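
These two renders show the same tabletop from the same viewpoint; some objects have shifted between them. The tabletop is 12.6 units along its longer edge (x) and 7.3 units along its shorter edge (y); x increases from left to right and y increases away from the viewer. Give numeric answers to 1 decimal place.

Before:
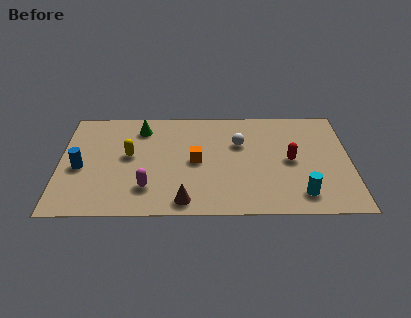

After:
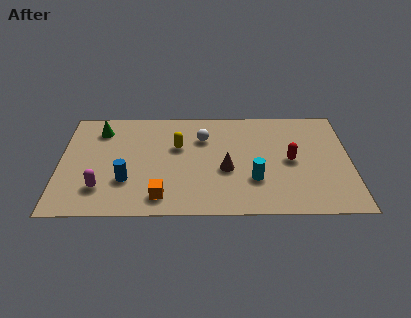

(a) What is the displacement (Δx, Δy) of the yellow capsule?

(2.1, 0.6)

From the two frames, the yellow capsule sits at roughly (3.0, 4.0) before and (5.1, 4.6) after.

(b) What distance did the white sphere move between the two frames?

1.6

From (7.8, 4.8) to (6.2, 5.2), the white sphere covered √(1.6² + 0.4²) ≈ 1.6 units.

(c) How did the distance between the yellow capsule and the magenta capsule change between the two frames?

+2.0

The distance was about 2.3 in the first image and 4.3 in the second, so they moved 2.0 units further apart.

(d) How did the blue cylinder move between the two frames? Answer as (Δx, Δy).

(2.0, -0.9)

The blue cylinder was at about (0.9, 3.2) and moved to about (2.9, 2.3).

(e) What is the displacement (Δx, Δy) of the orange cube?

(-1.5, -2.4)

The orange cube was at about (5.9, 3.6) and moved to about (4.4, 1.2).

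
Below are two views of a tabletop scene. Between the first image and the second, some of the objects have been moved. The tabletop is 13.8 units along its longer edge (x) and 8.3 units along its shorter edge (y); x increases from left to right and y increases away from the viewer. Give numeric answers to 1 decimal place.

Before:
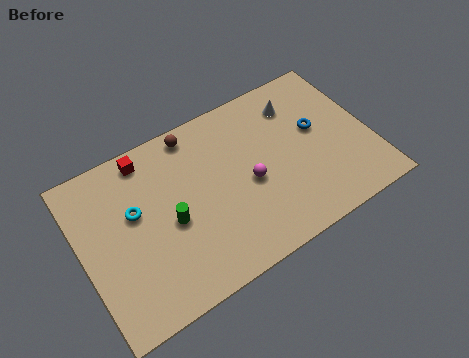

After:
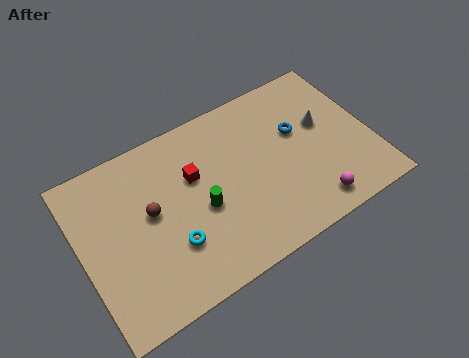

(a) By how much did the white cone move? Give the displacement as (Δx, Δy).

(1.0, -1.6)

From the two frames, the white cone sits at roughly (10.7, 6.5) before and (11.7, 4.9) after.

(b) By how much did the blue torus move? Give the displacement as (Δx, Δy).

(-0.9, 0.3)

From the two frames, the blue torus sits at roughly (11.4, 4.8) before and (10.5, 5.1) after.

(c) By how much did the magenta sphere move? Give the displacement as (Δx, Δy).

(2.6, -2.5)

The magenta sphere was at about (7.9, 3.7) and moved to about (10.5, 1.2).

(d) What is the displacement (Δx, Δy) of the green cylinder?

(1.5, -0.1)

The green cylinder was at about (4.1, 3.7) and moved to about (5.6, 3.6).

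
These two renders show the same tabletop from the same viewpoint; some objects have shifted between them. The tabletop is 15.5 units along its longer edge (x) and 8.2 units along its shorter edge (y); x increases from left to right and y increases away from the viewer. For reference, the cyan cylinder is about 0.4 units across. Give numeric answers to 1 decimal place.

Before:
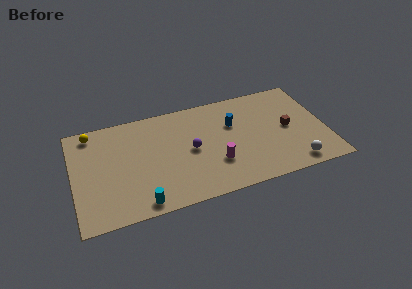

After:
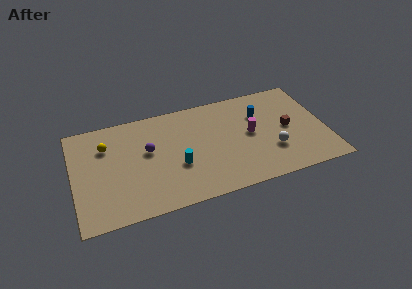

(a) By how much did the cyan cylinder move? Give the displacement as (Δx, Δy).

(2.4, 2.2)

From the two frames, the cyan cylinder sits at roughly (3.9, 0.9) before and (6.3, 3.1) after.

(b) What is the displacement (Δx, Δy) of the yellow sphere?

(0.8, -1.3)

The yellow sphere was at about (1.3, 7.2) and moved to about (2.1, 5.9).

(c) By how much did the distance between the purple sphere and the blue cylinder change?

+4.1

The distance was about 3.0 in the first image and 7.1 in the second, so they moved 4.1 units further apart.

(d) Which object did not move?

the brown cube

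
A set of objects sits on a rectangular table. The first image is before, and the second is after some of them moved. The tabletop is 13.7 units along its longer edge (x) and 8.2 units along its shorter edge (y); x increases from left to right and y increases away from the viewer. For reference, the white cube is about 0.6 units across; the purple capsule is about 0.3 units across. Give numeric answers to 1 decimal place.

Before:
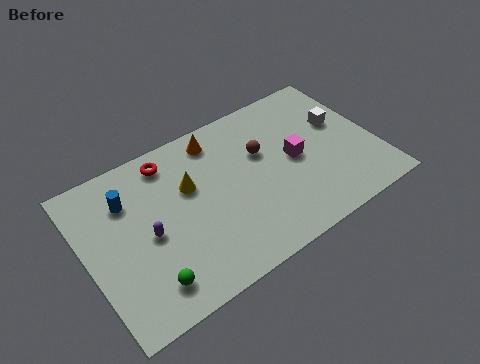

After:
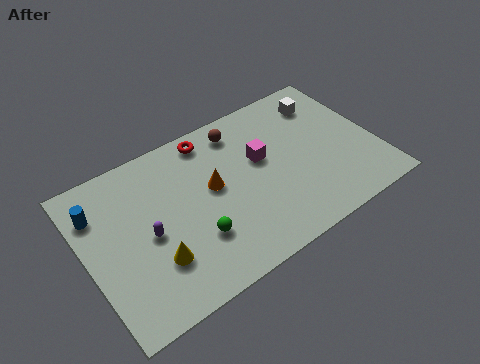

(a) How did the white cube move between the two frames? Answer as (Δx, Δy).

(-0.5, 1.5)

From the two frames, the white cube sits at roughly (12.3, 5.0) before and (11.8, 6.5) after.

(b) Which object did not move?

the purple capsule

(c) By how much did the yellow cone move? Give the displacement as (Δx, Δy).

(-2.1, -2.8)

The yellow cone was at about (5.0, 5.2) and moved to about (2.9, 2.4).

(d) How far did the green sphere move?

2.6

The green sphere was near (2.4, 1.5) before and (4.8, 2.5) after, so it travelled √(2.4² + 1.0²) ≈ 2.6 units.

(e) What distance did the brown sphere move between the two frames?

1.9

The brown sphere moved from about (8.5, 5.2) to (7.7, 6.9), a distance of √(0.8² + 1.7²) ≈ 1.9.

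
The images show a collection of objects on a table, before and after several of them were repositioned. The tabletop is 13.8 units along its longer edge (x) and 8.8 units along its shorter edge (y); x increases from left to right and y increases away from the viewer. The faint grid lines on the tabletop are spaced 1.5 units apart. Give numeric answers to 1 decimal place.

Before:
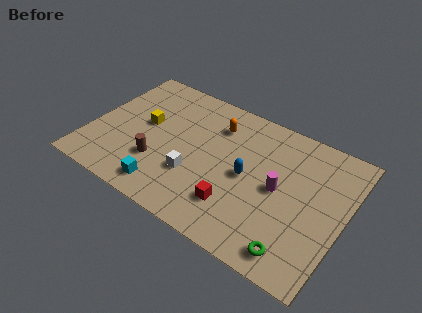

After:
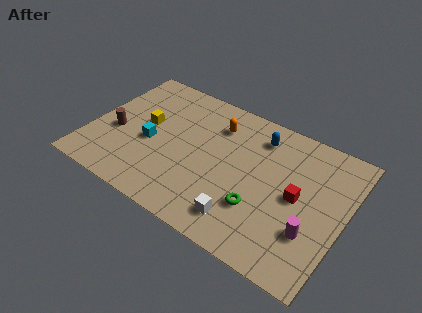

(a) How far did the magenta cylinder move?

2.6

The magenta cylinder moved from about (10.3, 4.4) to (12.3, 2.7), a distance of √(2.0² + 1.7²) ≈ 2.6.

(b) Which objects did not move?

the orange capsule and the yellow cube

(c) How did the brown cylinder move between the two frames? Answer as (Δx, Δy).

(-2.5, 0.9)

From the two frames, the brown cylinder sits at roughly (3.9, 2.7) before and (1.4, 3.6) after.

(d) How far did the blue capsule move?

2.8

The blue capsule moved from about (8.6, 4.3) to (8.8, 7.1), a distance of √(0.2² + 2.8²) ≈ 2.8.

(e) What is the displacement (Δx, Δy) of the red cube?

(3.0, 2.2)

From the two frames, the red cube sits at roughly (8.3, 2.2) before and (11.3, 4.4) after.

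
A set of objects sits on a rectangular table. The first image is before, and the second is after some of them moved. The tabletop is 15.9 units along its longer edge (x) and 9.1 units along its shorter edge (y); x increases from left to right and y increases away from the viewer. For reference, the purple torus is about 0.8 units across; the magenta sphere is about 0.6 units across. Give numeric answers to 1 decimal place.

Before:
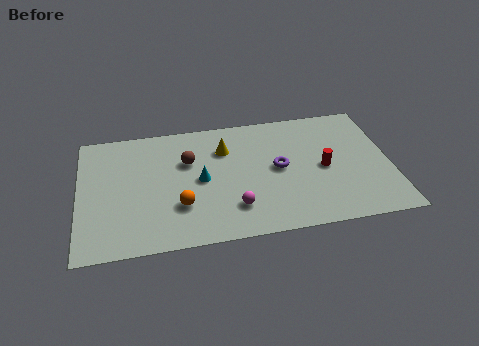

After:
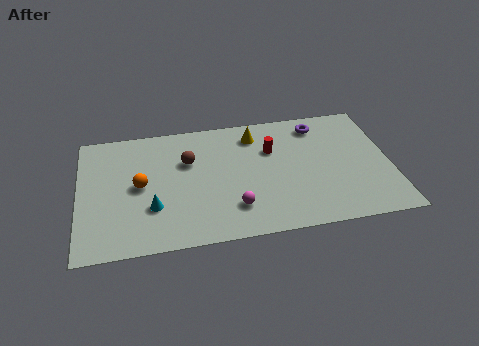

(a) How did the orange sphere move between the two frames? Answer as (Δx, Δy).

(-2.0, 1.8)

From the two frames, the orange sphere sits at roughly (5.1, 2.8) before and (3.1, 4.6) after.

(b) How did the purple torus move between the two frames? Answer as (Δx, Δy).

(2.2, 2.9)

The purple torus started near (10.2, 4.7) and ended near (12.4, 7.6).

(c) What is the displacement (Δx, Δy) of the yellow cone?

(1.6, 0.8)

The yellow cone started near (7.5, 6.6) and ended near (9.1, 7.4).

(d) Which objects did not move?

the brown sphere and the magenta sphere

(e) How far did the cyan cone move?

3.0

The cyan cone was near (6.2, 4.5) before and (3.7, 2.9) after, so it travelled √(2.5² + 1.6²) ≈ 3.0 units.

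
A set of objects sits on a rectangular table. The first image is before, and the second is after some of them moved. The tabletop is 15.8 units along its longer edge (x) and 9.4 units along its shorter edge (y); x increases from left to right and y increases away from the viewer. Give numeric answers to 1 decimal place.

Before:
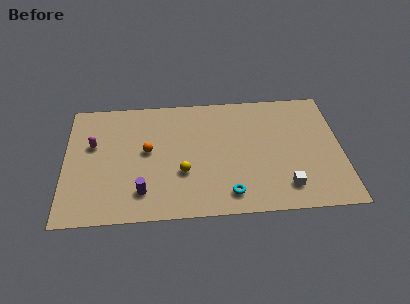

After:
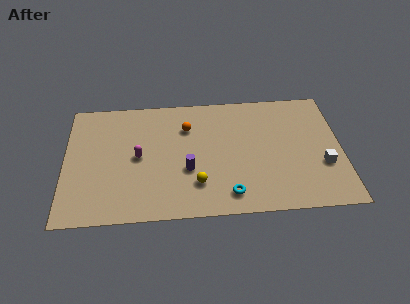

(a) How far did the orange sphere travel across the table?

2.9

The orange sphere was near (4.7, 5.1) before and (7.0, 6.8) after, so it travelled √(2.3² + 1.7²) ≈ 2.9 units.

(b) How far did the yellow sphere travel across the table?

1.2

The yellow sphere was near (6.7, 3.3) before and (7.5, 2.4) after, so it travelled √(0.8² + 0.9²) ≈ 1.2 units.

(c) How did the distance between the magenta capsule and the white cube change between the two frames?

-1.0

The distance was about 11.6 in the first image and 10.6 in the second, so they moved 1.0 units closer together.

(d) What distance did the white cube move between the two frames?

2.7

From (12.5, 1.8) to (14.7, 3.3), the white cube covered √(2.2² + 1.5²) ≈ 2.7 units.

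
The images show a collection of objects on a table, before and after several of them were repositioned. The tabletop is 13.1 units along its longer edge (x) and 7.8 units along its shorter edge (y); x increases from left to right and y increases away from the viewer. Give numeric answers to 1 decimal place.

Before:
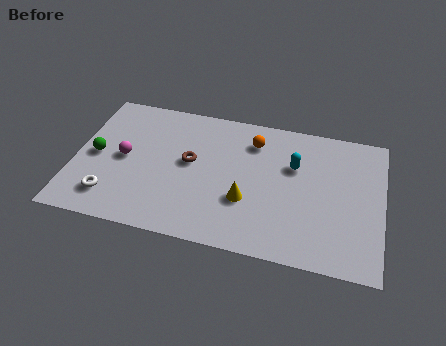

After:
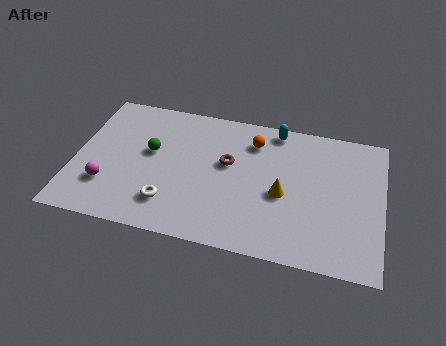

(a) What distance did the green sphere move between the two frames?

2.4

From (0.9, 3.8) to (3.2, 4.5), the green sphere covered √(2.3² + 0.7²) ≈ 2.4 units.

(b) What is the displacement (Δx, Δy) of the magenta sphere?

(-0.6, -1.7)

From the two frames, the magenta sphere sits at roughly (2.1, 3.9) before and (1.5, 2.2) after.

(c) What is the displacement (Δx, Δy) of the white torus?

(2.5, 0.2)

The white torus was at about (1.7, 1.6) and moved to about (4.2, 1.8).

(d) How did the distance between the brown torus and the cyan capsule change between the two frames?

-1.4

The distance was about 4.5 in the first image and 3.1 in the second, so they moved 1.4 units closer together.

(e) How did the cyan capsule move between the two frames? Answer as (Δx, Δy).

(-0.9, 1.9)

The cyan capsule started near (9.3, 5.1) and ended near (8.4, 7.0).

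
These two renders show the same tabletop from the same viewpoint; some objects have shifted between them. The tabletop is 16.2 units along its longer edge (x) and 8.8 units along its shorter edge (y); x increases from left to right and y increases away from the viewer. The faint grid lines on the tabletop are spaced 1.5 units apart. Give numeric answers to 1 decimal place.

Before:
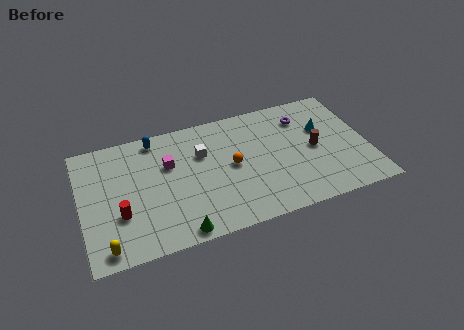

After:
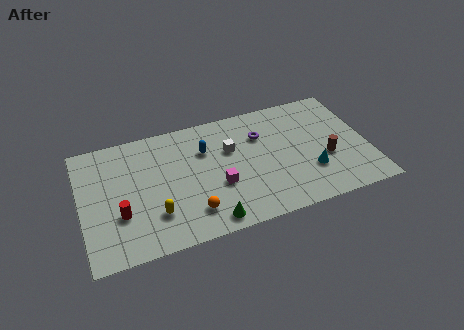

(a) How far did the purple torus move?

2.6

The purple torus moved from about (12.8, 6.8) to (10.3, 6.2), a distance of √(2.5² + 0.6²) ≈ 2.6.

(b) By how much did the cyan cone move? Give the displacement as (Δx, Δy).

(-1.0, -2.9)

The cyan cone was at about (13.8, 5.6) and moved to about (12.8, 2.7).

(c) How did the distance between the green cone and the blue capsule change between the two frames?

-1.9

Before: roughly 7.0 units apart; after: 5.1. That's 1.9 units closer together.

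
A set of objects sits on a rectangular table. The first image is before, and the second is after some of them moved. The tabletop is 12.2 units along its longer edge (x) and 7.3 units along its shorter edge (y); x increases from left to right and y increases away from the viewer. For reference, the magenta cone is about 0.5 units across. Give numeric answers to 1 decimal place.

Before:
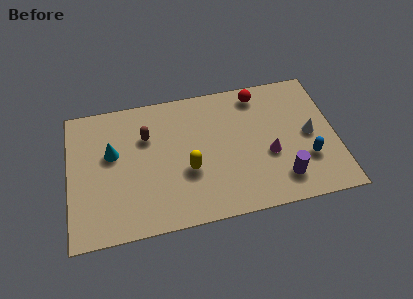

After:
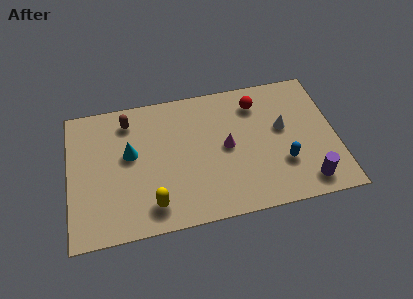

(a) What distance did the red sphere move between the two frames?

0.5

From (8.8, 6.3) to (8.7, 5.8), the red sphere covered √(0.1² + 0.5²) ≈ 0.5 units.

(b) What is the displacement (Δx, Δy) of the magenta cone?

(-1.9, 0.8)

The magenta cone started near (9.1, 2.9) and ended near (7.2, 3.7).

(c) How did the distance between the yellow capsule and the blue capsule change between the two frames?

+0.7

They were about 5.4 units apart before and 6.1 after — 0.7 units further apart.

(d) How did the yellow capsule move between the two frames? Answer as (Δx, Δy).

(-1.7, -1.5)

The yellow capsule started near (5.4, 2.8) and ended near (3.7, 1.3).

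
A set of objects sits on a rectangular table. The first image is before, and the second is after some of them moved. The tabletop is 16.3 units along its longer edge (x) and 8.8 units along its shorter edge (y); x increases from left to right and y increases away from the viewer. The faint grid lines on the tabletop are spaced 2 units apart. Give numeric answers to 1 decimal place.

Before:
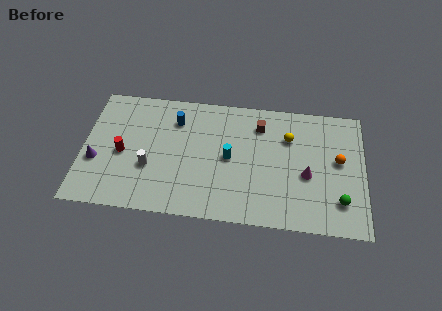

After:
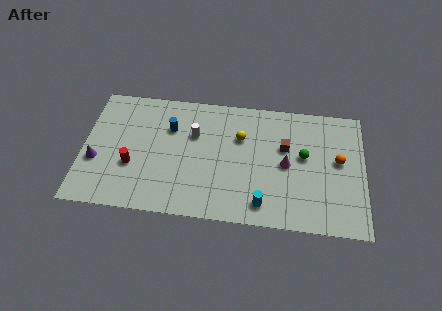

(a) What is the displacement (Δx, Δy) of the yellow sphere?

(-2.8, -0.3)

From the two frames, the yellow sphere sits at roughly (11.9, 6.2) before and (9.1, 5.9) after.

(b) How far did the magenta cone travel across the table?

1.3

The magenta cone was near (13.0, 3.7) before and (11.8, 4.3) after, so it travelled √(1.2² + 0.6²) ≈ 1.3 units.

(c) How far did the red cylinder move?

1.0

The red cylinder was near (2.3, 4.0) before and (2.9, 3.2) after, so it travelled √(0.6² + 0.8²) ≈ 1.0 units.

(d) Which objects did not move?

the orange sphere and the purple cone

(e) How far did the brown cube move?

2.1

The brown cube moved from about (10.2, 6.9) to (11.7, 5.5), a distance of √(1.5² + 1.4²) ≈ 2.1.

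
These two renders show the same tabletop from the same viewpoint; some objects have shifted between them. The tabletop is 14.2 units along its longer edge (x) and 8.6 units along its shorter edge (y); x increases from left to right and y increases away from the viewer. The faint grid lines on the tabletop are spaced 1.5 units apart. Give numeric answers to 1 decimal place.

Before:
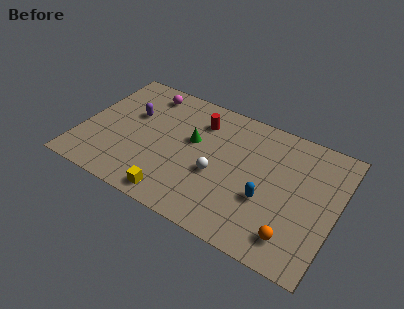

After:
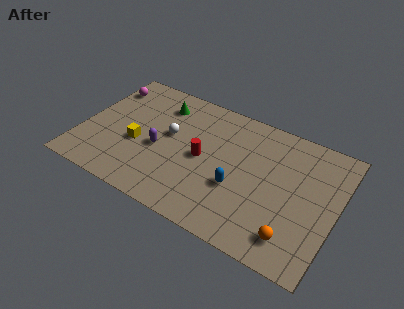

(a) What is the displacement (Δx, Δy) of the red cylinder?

(0.5, -2.4)

From the two frames, the red cylinder sits at roughly (6.3, 6.6) before and (6.8, 4.2) after.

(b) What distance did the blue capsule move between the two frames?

1.6

From (10.5, 3.2) to (8.9, 3.2), the blue capsule covered √(1.6² + 0.0²) ≈ 1.6 units.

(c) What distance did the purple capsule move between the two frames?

2.5

The purple capsule was near (2.6, 5.4) before and (4.4, 3.7) after, so it travelled √(1.8² + 1.7²) ≈ 2.5 units.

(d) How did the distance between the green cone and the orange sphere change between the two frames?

+2.7

They were about 7.0 units apart before and 9.7 after — 2.7 units further apart.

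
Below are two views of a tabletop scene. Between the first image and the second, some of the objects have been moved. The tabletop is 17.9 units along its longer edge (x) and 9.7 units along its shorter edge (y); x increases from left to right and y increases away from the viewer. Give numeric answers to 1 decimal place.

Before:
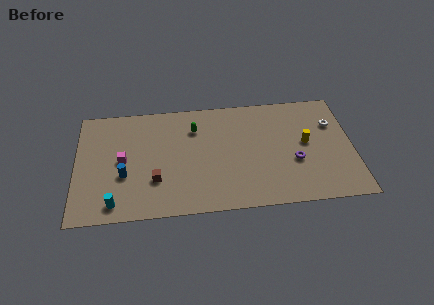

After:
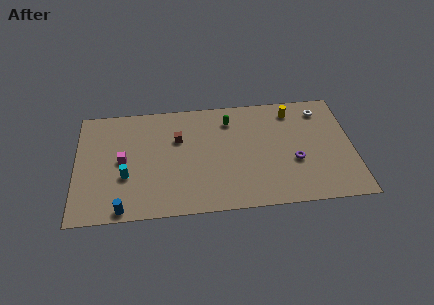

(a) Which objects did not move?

the purple torus and the magenta cube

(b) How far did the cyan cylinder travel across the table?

2.3

The cyan cylinder moved from about (2.5, 1.3) to (3.2, 3.5), a distance of √(0.7² + 2.2²) ≈ 2.3.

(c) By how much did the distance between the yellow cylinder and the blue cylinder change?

+1.4

Before: roughly 11.9 units apart; after: 13.3. That's 1.4 units further apart.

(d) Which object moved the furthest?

the brown cube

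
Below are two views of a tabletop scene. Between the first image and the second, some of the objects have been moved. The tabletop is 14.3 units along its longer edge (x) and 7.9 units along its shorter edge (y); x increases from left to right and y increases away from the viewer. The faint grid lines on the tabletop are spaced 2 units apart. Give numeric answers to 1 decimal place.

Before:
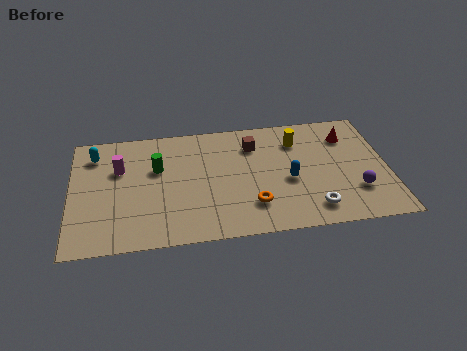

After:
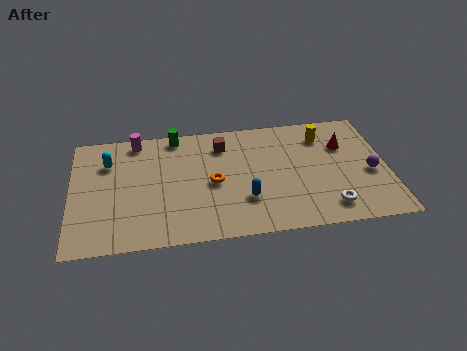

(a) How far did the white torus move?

0.7

The white torus moved from about (10.8, 1.4) to (11.5, 1.4), a distance of √(0.7² + 0.0²) ≈ 0.7.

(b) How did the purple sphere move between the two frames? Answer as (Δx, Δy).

(0.7, 1.1)

The purple sphere started near (12.8, 2.3) and ended near (13.5, 3.4).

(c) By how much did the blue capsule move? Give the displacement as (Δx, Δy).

(-2.0, -1.0)

From the two frames, the blue capsule sits at roughly (9.8, 3.4) before and (7.8, 2.4) after.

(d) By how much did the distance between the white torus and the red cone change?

-0.8

The distance was about 4.9 in the first image and 4.1 in the second, so they moved 0.8 units closer together.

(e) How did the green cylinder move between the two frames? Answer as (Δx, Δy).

(0.9, 2.1)

The green cylinder started near (3.9, 5.0) and ended near (4.8, 7.1).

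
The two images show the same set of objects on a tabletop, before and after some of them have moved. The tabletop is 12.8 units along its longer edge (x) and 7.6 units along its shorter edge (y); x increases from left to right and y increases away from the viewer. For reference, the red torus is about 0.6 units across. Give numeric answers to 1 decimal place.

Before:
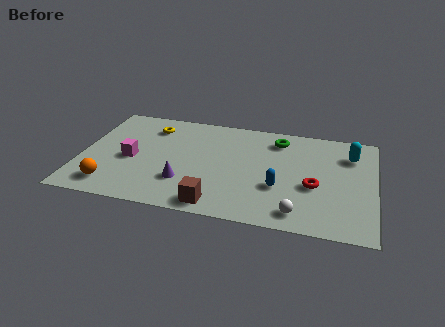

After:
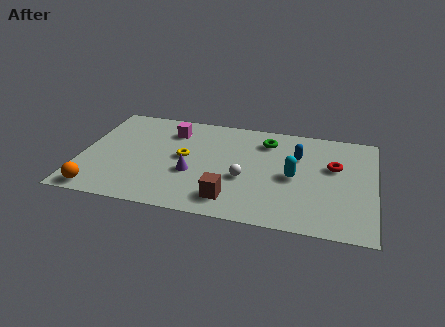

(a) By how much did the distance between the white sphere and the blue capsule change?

+1.3

They were about 1.8 units apart before and 3.1 after — 1.3 units further apart.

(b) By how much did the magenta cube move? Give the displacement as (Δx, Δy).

(1.6, 2.5)

The magenta cube started near (2.2, 3.4) and ended near (3.8, 5.9).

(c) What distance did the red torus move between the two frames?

1.8

The red torus moved from about (10.2, 3.1) to (11.0, 4.7), a distance of √(0.8² + 1.6²) ≈ 1.8.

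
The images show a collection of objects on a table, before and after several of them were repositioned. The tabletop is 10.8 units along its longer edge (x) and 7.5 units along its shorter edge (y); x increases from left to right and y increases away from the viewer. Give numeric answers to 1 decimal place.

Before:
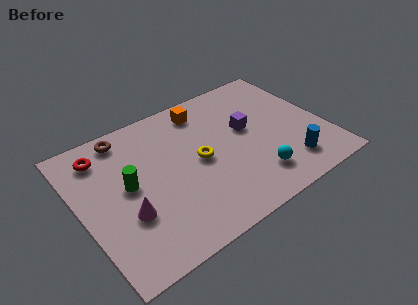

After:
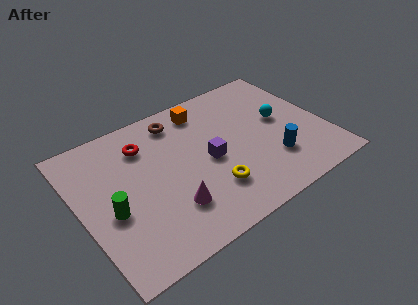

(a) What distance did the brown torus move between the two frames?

2.3

The brown torus was near (2.4, 6.6) before and (4.7, 6.3) after, so it travelled √(2.3² + 0.3²) ≈ 2.3 units.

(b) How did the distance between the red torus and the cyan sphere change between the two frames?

-1.4

The distance was about 7.5 in the first image and 6.1 in the second, so they moved 1.4 units closer together.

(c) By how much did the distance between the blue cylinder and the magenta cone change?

-2.5

They were about 7.1 units apart before and 4.6 after — 2.5 units closer together.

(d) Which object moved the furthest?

the cyan sphere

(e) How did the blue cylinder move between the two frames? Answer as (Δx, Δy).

(-0.6, 0.6)

The blue cylinder was at about (8.8, 1.5) and moved to about (8.2, 2.1).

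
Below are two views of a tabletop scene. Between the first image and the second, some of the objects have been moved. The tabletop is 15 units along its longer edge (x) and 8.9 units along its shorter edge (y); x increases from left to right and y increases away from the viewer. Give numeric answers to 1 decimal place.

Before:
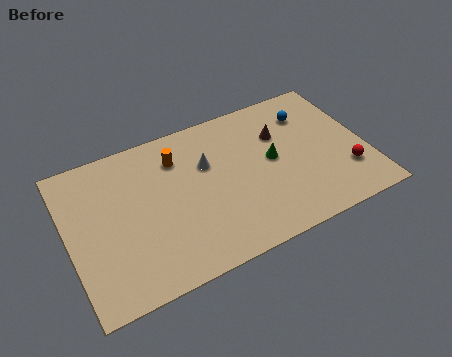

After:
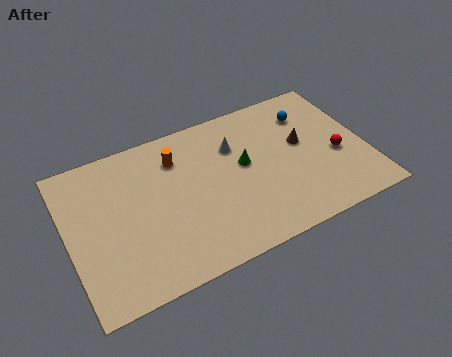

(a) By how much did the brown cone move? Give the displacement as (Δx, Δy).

(1.0, -1.0)

From the two frames, the brown cone sits at roughly (10.9, 6.1) before and (11.9, 5.1) after.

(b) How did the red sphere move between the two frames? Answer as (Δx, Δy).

(-0.3, 1.2)

The red sphere was at about (13.8, 2.5) and moved to about (13.5, 3.7).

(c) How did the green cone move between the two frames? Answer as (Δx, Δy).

(-1.4, 0.3)

The green cone started near (10.3, 4.7) and ended near (8.9, 5.0).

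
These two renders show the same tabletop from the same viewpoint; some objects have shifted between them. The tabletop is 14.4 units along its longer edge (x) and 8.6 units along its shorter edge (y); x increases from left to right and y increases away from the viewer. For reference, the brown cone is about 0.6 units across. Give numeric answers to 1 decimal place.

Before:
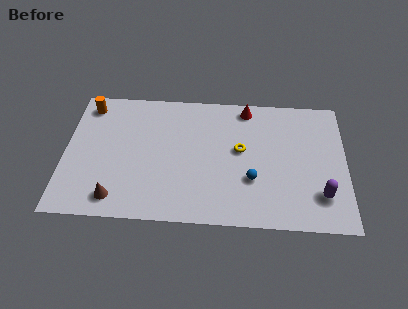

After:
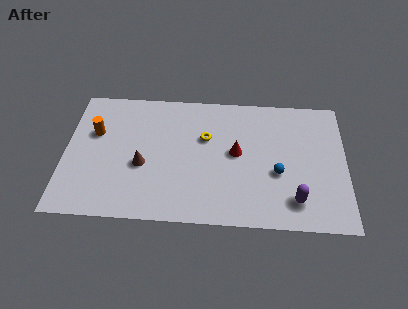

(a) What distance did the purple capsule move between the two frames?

1.4

The purple capsule moved from about (13.1, 2.1) to (11.8, 1.7), a distance of √(1.3² + 0.4²) ≈ 1.4.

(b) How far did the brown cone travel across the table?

2.6

The brown cone moved from about (2.7, 1.3) to (4.0, 3.5), a distance of √(1.3² + 2.2²) ≈ 2.6.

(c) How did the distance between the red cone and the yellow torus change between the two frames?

-1.0

The distance was about 2.8 in the first image and 1.8 in the second, so they moved 1.0 units closer together.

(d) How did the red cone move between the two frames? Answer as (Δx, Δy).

(-0.5, -3.0)

From the two frames, the red cone sits at roughly (9.3, 7.6) before and (8.8, 4.6) after.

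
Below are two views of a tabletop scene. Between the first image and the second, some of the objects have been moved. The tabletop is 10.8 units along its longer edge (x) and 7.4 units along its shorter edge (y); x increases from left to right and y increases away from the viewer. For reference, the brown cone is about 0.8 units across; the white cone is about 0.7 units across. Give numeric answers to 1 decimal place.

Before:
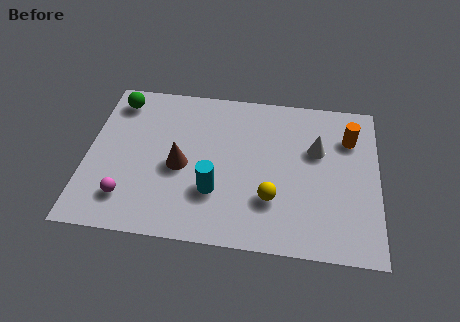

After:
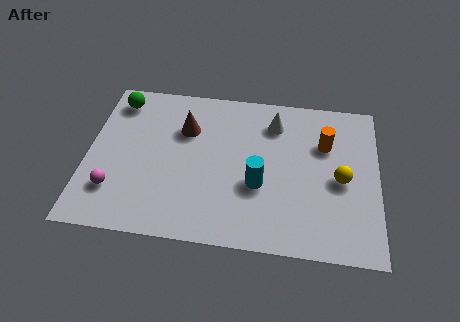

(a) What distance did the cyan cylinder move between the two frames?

1.7

The cyan cylinder was near (4.8, 2.3) before and (6.4, 2.8) after, so it travelled √(1.6² + 0.5²) ≈ 1.7 units.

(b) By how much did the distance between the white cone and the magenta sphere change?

-0.6

They were about 7.6 units apart before and 7.0 after — 0.6 units closer together.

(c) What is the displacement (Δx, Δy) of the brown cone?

(0.1, 1.8)

The brown cone started near (3.5, 3.3) and ended near (3.6, 5.1).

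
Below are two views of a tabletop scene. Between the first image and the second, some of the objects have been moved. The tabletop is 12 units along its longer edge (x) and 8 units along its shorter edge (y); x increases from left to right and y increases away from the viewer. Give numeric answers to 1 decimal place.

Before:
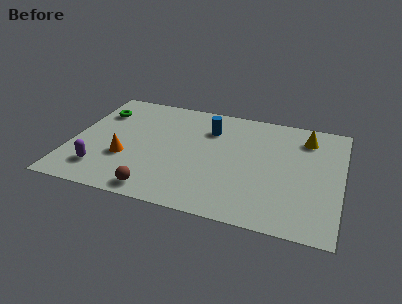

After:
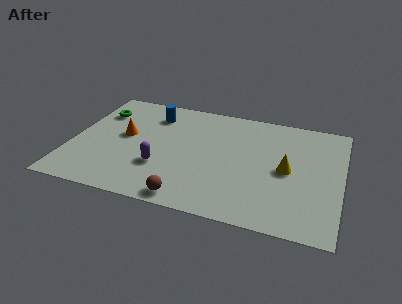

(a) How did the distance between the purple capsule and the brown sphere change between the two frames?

-0.4

The distance was about 2.7 in the first image and 2.3 in the second, so they moved 0.4 units closer together.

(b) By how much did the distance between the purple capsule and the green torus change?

+0.3

They were about 4.2 units apart before and 4.5 after — 0.3 units further apart.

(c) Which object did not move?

the green torus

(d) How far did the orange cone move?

1.6

The orange cone was near (2.5, 2.8) before and (2.3, 4.4) after, so it travelled √(0.2² + 1.6²) ≈ 1.6 units.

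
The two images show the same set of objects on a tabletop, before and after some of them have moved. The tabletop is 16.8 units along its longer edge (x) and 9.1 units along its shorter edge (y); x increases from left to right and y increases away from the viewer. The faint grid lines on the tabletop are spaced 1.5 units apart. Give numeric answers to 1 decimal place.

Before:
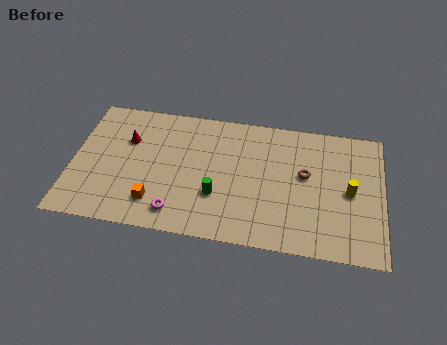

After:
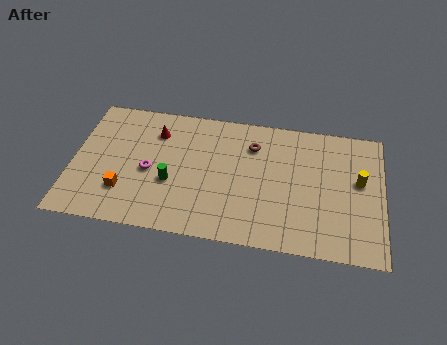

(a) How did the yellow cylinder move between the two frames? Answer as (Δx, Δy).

(0.5, 0.8)

The yellow cylinder was at about (15.0, 4.4) and moved to about (15.5, 5.2).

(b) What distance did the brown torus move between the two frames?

3.3

From (12.6, 5.2) to (9.7, 6.8), the brown torus covered √(2.9² + 1.6²) ≈ 3.3 units.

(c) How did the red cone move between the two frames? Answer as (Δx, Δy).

(1.5, 0.8)

From the two frames, the red cone sits at roughly (2.9, 6.1) before and (4.4, 6.9) after.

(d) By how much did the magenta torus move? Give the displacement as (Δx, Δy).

(-1.6, 2.6)

The magenta torus was at about (5.8, 1.5) and moved to about (4.2, 4.1).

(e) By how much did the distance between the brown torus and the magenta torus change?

-1.6

The distance was about 7.7 in the first image and 6.1 in the second, so they moved 1.6 units closer together.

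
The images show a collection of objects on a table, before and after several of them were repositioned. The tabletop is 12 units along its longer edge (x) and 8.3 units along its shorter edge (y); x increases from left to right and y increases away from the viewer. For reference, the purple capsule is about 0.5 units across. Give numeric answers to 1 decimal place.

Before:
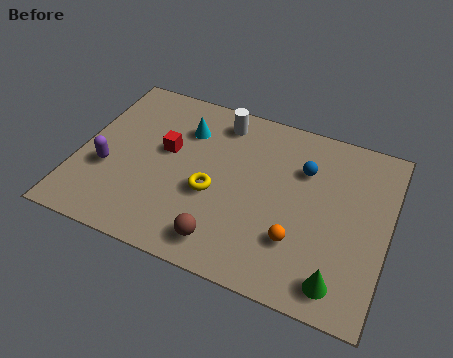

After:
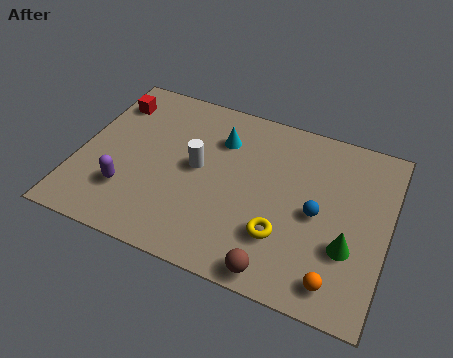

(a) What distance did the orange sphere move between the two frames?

2.0

From (8.7, 2.4) to (10.3, 1.2), the orange sphere covered √(1.6² + 1.2²) ≈ 2.0 units.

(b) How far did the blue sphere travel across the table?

2.0

From (8.6, 5.8) to (9.3, 3.9), the blue sphere covered √(0.7² + 1.9²) ≈ 2.0 units.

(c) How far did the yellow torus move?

3.0

From (5.3, 3.4) to (8.1, 2.4), the yellow torus covered √(2.8² + 1.0²) ≈ 3.0 units.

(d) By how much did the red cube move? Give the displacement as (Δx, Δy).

(-2.4, 1.7)

The red cube started near (3.3, 4.8) and ended near (0.9, 6.5).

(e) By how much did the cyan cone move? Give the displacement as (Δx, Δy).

(1.4, 0.0)

The cyan cone was at about (3.9, 6.1) and moved to about (5.3, 6.1).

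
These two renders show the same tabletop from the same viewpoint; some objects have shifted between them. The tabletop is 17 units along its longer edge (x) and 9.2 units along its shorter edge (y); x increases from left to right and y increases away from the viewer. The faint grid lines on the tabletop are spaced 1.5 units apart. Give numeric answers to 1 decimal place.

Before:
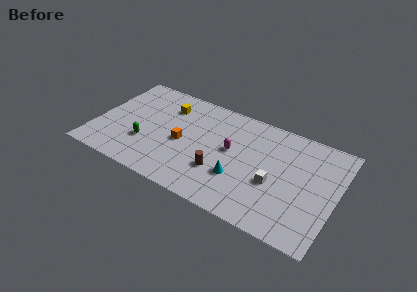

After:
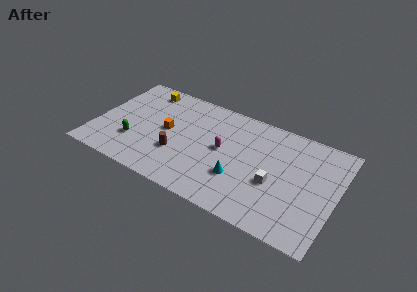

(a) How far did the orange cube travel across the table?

1.3

The orange cube moved from about (6.2, 4.2) to (5.0, 4.8), a distance of √(1.2² + 0.6²) ≈ 1.3.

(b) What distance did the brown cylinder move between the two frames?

3.1

From (9.1, 2.9) to (6.0, 3.1), the brown cylinder covered √(3.1² + 0.2²) ≈ 3.1 units.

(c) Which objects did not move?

the cyan cone and the white cube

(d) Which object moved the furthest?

the brown cylinder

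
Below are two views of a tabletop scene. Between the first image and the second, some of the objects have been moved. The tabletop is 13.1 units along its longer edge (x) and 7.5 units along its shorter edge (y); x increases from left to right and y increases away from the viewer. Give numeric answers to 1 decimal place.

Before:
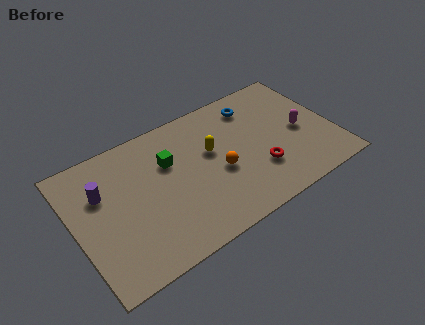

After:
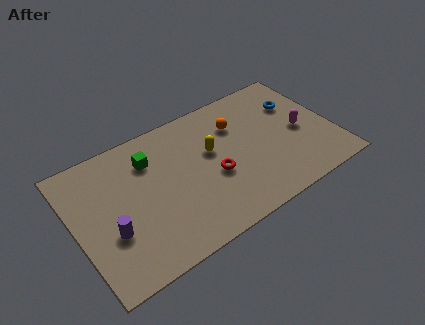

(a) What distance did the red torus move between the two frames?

2.3

From (9.1, 2.3) to (6.9, 3.1), the red torus covered √(2.2² + 0.8²) ≈ 2.3 units.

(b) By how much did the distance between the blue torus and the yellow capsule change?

+1.7

The distance was about 3.0 in the first image and 4.7 in the second, so they moved 1.7 units further apart.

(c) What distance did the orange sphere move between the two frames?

2.6

The orange sphere was near (7.2, 3.2) before and (8.5, 5.4) after, so it travelled √(1.3² + 2.2²) ≈ 2.6 units.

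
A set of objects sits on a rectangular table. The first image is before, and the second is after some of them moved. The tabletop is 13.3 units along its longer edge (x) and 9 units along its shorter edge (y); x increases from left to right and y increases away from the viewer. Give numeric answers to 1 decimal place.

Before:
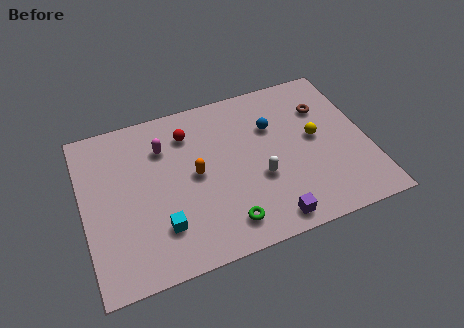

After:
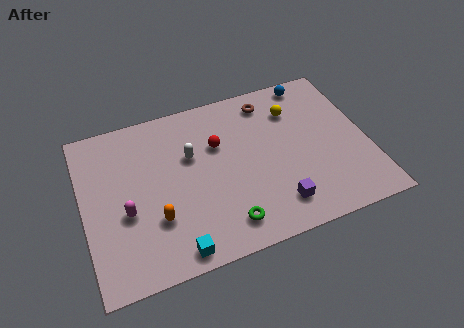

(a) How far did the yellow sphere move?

2.1

The yellow sphere was near (10.9, 4.8) before and (10.1, 6.7) after, so it travelled √(0.8² + 1.9²) ≈ 2.1 units.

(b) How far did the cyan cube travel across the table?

1.5

The cyan cube was near (3.4, 2.3) before and (3.9, 0.9) after, so it travelled √(0.5² + 1.4²) ≈ 1.5 units.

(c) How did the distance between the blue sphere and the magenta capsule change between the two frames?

+5.1

They were about 5.1 units apart before and 10.2 after — 5.1 units further apart.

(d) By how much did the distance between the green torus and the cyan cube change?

-0.5

The distance was about 3.0 in the first image and 2.5 in the second, so they moved 0.5 units closer together.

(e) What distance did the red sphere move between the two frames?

1.7

The red sphere moved from about (5.1, 7.0) to (6.4, 5.9), a distance of √(1.3² + 1.1²) ≈ 1.7.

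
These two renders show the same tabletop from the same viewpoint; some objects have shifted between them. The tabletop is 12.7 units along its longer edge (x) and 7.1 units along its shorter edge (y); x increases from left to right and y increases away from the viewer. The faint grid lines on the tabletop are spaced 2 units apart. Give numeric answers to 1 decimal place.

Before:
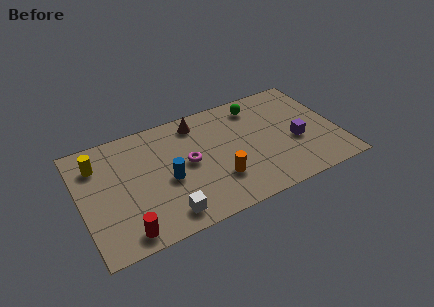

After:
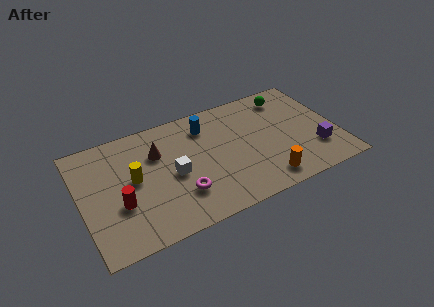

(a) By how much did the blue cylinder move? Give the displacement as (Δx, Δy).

(2.2, 2.5)

The blue cylinder started near (4.2, 3.1) and ended near (6.4, 5.6).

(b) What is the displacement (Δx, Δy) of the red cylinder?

(-0.1, 1.7)

The red cylinder was at about (1.9, 0.9) and moved to about (1.8, 2.6).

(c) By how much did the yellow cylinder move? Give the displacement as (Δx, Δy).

(1.6, -1.6)

The yellow cylinder started near (1.0, 5.4) and ended near (2.6, 3.8).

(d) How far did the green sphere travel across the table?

1.6

From (9.0, 5.9) to (10.6, 5.9), the green sphere covered √(1.6² + 0.0²) ≈ 1.6 units.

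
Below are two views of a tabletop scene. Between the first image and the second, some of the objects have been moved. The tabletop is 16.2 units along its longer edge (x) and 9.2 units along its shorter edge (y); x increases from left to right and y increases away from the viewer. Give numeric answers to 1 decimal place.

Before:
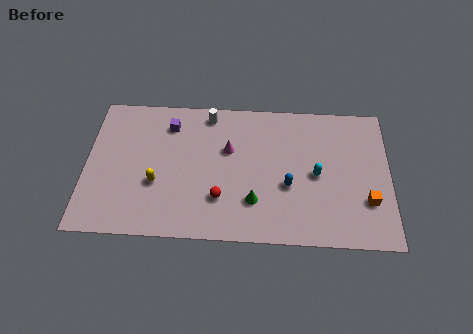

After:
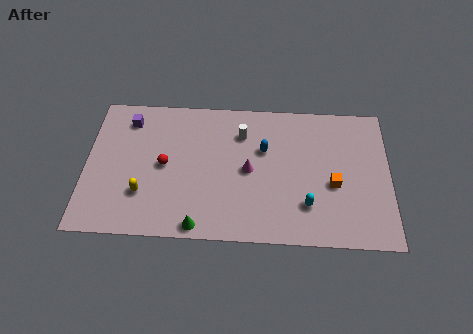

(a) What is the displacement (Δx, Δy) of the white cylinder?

(1.8, -1.2)

From the two frames, the white cylinder sits at roughly (6.5, 8.1) before and (8.3, 6.9) after.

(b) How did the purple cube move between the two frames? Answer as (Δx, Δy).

(-2.2, 0.2)

From the two frames, the purple cube sits at roughly (4.4, 7.3) before and (2.2, 7.5) after.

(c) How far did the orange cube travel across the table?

2.1

The orange cube moved from about (15.0, 2.8) to (13.2, 3.8), a distance of √(1.8² + 1.0²) ≈ 2.1.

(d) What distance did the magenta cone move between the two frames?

1.7

The magenta cone moved from about (7.6, 5.8) to (8.7, 4.5), a distance of √(1.1² + 1.3²) ≈ 1.7.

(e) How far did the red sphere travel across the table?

3.6

From (7.2, 2.6) to (4.2, 4.6), the red sphere covered √(3.0² + 2.0²) ≈ 3.6 units.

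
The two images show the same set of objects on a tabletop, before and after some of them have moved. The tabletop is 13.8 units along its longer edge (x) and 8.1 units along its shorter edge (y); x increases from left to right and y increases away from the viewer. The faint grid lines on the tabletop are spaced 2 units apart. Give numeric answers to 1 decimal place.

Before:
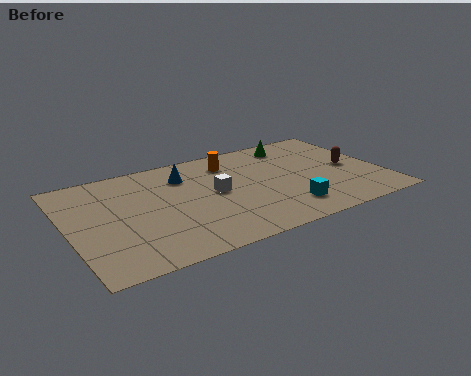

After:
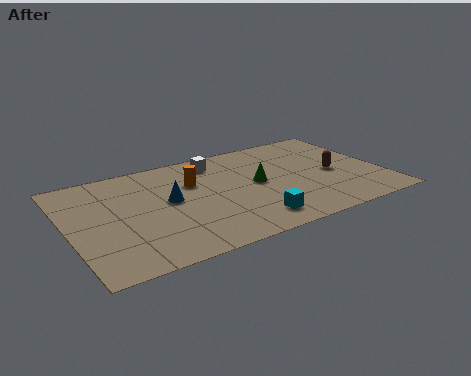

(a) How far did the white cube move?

2.5

The white cube was near (6.4, 4.2) before and (6.8, 6.7) after, so it travelled √(0.4² + 2.5²) ≈ 2.5 units.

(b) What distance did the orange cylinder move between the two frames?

2.1

The orange cylinder moved from about (7.4, 6.4) to (5.6, 5.4), a distance of √(1.8² + 1.0²) ≈ 2.1.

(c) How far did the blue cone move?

1.9

The blue cone moved from about (5.3, 6.1) to (4.4, 4.4), a distance of √(0.9² + 1.7²) ≈ 1.9.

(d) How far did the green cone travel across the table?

3.3

The green cone was near (10.4, 6.8) before and (8.3, 4.2) after, so it travelled √(2.1² + 2.6²) ≈ 3.3 units.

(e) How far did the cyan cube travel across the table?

1.6

From (9.2, 1.7) to (7.6, 1.4), the cyan cube covered √(1.6² + 0.3²) ≈ 1.6 units.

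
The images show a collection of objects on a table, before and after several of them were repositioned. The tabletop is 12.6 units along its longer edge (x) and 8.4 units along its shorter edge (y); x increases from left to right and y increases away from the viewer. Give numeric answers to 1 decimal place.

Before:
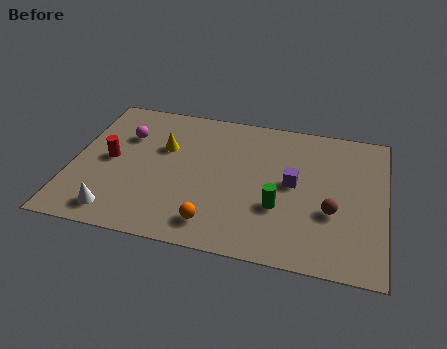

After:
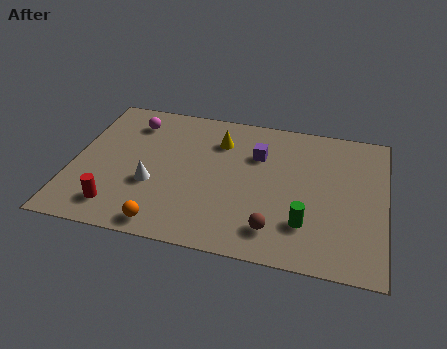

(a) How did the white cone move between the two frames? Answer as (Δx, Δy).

(1.3, 1.9)

From the two frames, the white cone sits at roughly (2.0, 1.2) before and (3.3, 3.1) after.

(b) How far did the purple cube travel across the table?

2.1

The purple cube moved from about (8.9, 4.4) to (7.4, 5.8), a distance of √(1.5² + 1.4²) ≈ 2.1.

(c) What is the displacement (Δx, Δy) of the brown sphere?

(-2.2, -1.5)

The brown sphere started near (10.5, 3.1) and ended near (8.3, 1.6).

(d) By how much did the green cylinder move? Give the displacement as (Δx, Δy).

(1.1, -0.7)

The green cylinder started near (8.4, 2.9) and ended near (9.5, 2.2).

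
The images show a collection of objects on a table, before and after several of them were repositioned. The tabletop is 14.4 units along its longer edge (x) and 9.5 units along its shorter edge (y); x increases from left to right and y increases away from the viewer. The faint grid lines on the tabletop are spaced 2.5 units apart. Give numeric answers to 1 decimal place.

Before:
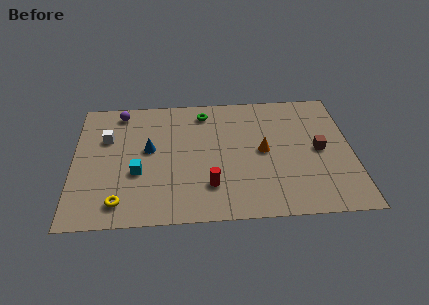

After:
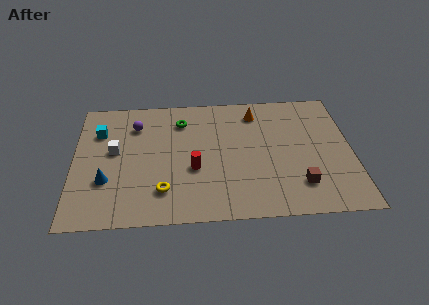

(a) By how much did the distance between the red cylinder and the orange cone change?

+1.6

They were about 3.7 units apart before and 5.3 after — 1.6 units further apart.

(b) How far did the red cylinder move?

1.5

The red cylinder moved from about (7.0, 2.4) to (6.2, 3.7), a distance of √(0.8² + 1.3²) ≈ 1.5.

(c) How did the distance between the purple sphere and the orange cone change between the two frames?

-1.9

They were about 8.2 units apart before and 6.3 after — 1.9 units closer together.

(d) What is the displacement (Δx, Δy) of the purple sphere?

(0.8, -1.1)

From the two frames, the purple sphere sits at roughly (2.4, 8.3) before and (3.2, 7.2) after.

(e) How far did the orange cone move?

3.0

The orange cone was near (9.8, 4.8) before and (9.5, 7.8) after, so it travelled √(0.3² + 3.0²) ≈ 3.0 units.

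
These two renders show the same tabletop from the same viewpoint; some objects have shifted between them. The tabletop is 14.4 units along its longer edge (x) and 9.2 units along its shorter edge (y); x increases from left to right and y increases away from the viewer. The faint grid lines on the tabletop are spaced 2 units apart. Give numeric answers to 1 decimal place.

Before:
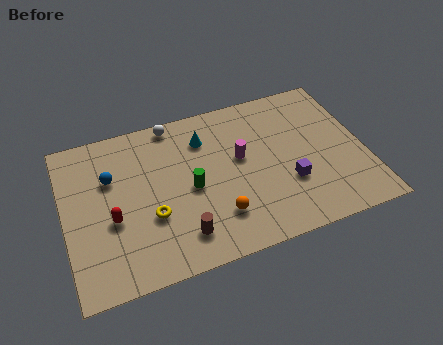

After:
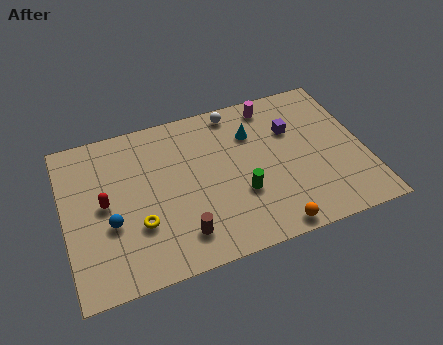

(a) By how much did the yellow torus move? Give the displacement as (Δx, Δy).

(-0.6, -0.3)

From the two frames, the yellow torus sits at roughly (4.0, 3.3) before and (3.4, 3.0) after.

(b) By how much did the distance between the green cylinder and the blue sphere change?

+2.1

The distance was about 4.1 in the first image and 6.2 in the second, so they moved 2.1 units further apart.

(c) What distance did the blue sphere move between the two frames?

2.6

The blue sphere was near (2.3, 6.1) before and (2.1, 3.5) after, so it travelled √(0.2² + 2.6²) ≈ 2.6 units.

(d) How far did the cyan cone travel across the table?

2.3

The cyan cone was near (6.9, 7.0) before and (9.2, 6.6) after, so it travelled √(2.3² + 0.4²) ≈ 2.3 units.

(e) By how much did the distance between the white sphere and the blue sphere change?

+4.0

The distance was about 3.9 in the first image and 7.9 in the second, so they moved 4.0 units further apart.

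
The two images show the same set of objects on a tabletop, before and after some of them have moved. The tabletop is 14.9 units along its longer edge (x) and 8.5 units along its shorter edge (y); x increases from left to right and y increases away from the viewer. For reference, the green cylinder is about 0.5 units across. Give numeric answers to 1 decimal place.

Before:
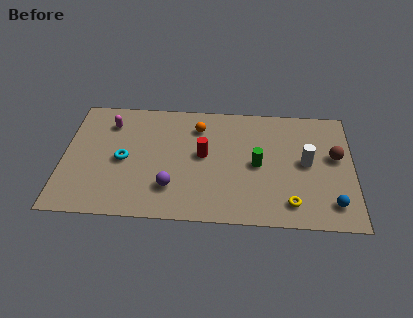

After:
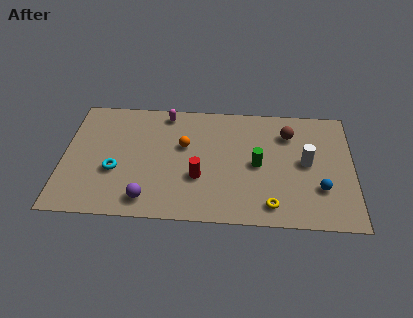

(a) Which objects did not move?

the green cylinder and the white cylinder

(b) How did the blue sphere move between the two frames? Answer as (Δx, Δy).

(-0.6, 1.0)

The blue sphere was at about (13.8, 1.6) and moved to about (13.2, 2.6).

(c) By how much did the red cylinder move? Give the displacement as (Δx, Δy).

(-0.2, -1.6)

The red cylinder was at about (7.2, 4.6) and moved to about (7.0, 3.0).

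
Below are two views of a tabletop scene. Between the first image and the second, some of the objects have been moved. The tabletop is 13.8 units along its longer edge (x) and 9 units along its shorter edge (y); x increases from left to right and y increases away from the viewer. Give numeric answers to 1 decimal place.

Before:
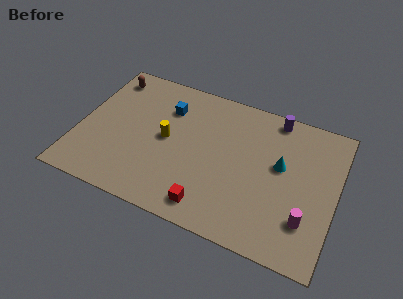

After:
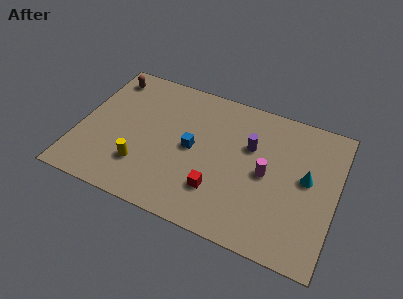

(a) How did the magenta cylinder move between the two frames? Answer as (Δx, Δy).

(-2.3, 2.0)

The magenta cylinder was at about (12.4, 2.4) and moved to about (10.1, 4.4).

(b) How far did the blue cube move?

2.6

The blue cube was near (4.5, 6.6) before and (6.1, 4.5) after, so it travelled √(1.6² + 2.1²) ≈ 2.6 units.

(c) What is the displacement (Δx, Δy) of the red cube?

(0.3, 1.1)

From the two frames, the red cube sits at roughly (7.4, 1.3) before and (7.7, 2.4) after.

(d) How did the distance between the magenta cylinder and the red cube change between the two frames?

-2.0

Before: roughly 5.1 units apart; after: 3.1. That's 2.0 units closer together.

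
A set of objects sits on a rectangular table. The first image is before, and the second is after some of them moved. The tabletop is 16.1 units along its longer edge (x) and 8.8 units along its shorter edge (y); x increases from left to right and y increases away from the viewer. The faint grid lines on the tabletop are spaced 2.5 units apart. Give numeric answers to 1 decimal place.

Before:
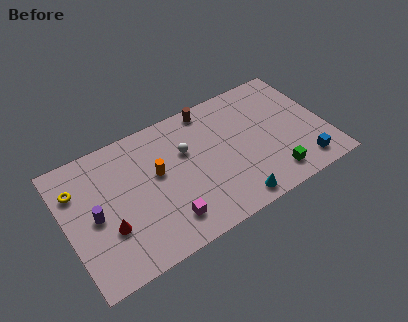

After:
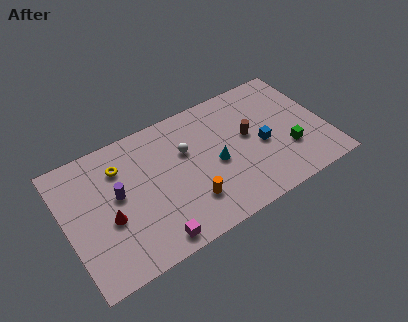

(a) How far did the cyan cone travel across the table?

3.1

The cyan cone moved from about (9.8, 1.0) to (9.2, 4.0), a distance of √(0.6² + 3.0²) ≈ 3.1.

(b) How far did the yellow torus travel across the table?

2.7

The yellow torus was near (0.9, 6.4) before and (3.6, 6.6) after, so it travelled √(2.7² + 0.2²) ≈ 2.7 units.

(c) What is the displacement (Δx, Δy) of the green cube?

(1.2, 1.3)

From the two frames, the green cube sits at roughly (12.4, 1.5) before and (13.6, 2.8) after.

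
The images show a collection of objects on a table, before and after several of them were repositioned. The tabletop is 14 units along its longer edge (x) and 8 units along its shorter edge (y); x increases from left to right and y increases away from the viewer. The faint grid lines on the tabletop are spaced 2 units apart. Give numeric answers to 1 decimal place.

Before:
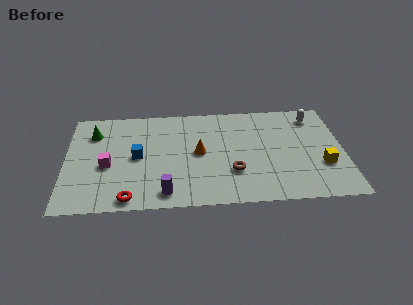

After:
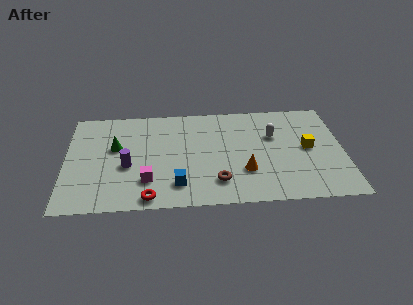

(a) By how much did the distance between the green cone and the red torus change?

-1.2

Before: roughly 5.5 units apart; after: 4.3. That's 1.2 units closer together.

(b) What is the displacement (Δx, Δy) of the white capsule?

(-2.1, -1.4)

The white capsule started near (12.6, 6.6) and ended near (10.5, 5.2).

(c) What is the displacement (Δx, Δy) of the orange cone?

(2.3, -1.6)

The orange cone was at about (6.7, 4.1) and moved to about (9.0, 2.5).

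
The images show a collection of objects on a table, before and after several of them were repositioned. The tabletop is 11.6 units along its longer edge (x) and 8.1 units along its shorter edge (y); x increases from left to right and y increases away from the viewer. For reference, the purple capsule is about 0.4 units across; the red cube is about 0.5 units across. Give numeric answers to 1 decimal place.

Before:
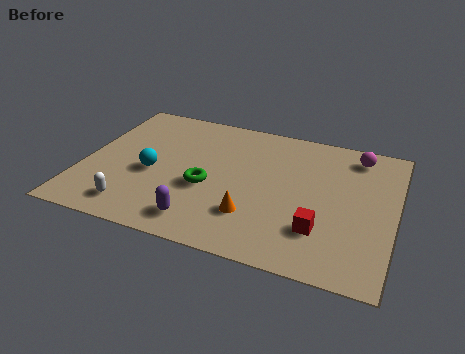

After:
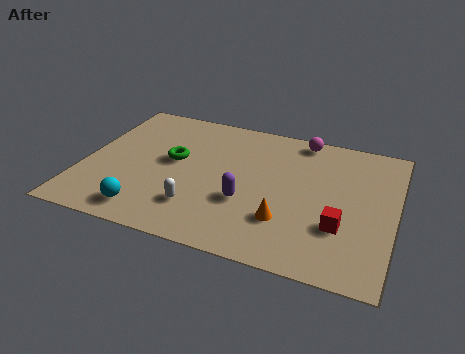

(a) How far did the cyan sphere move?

2.3

From (2.6, 3.5) to (2.7, 1.2), the cyan sphere covered √(0.1² + 2.3²) ≈ 2.3 units.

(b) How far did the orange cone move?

1.2

The orange cone moved from about (6.5, 2.2) to (7.7, 2.3), a distance of √(1.2² + 0.1²) ≈ 1.2.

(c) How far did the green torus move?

1.8

The green torus was near (4.7, 3.3) before and (3.3, 4.5) after, so it travelled √(1.4² + 1.2²) ≈ 1.8 units.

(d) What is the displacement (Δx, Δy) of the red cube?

(0.7, 0.4)

The red cube was at about (9.0, 2.2) and moved to about (9.7, 2.6).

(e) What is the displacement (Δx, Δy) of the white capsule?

(2.3, 0.7)

From the two frames, the white capsule sits at roughly (2.2, 1.3) before and (4.5, 2.0) after.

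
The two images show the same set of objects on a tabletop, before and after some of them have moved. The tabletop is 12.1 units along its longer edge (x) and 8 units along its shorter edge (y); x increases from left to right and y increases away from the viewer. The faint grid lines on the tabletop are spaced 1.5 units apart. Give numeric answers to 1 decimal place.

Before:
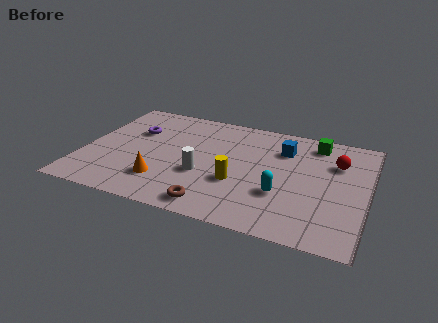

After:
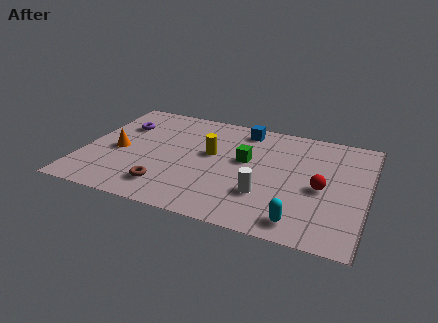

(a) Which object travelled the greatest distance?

the green cube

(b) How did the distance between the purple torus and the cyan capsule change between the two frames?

+2.2

They were about 7.1 units apart before and 9.3 after — 2.2 units further apart.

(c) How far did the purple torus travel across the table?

0.7

From (2.0, 5.3) to (1.4, 5.6), the purple torus covered √(0.6² + 0.3²) ≈ 0.7 units.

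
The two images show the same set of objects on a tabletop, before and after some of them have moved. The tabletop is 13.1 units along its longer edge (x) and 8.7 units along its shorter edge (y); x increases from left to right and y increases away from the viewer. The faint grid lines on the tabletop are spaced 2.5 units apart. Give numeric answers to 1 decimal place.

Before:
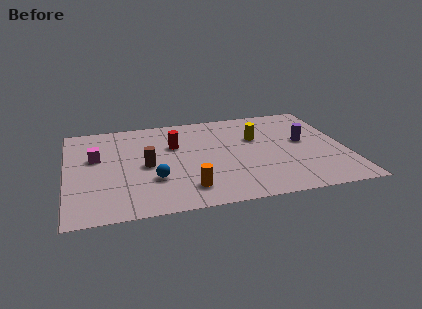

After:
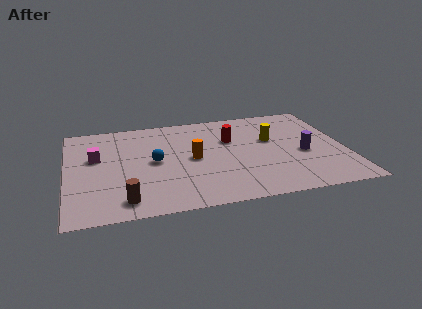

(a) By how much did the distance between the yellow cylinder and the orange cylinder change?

-1.3

They were about 5.2 units apart before and 3.9 after — 1.3 units closer together.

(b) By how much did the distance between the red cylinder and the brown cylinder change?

+4.7

Before: roughly 2.1 units apart; after: 6.8. That's 4.7 units further apart.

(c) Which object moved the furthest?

the brown cylinder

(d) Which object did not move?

the magenta cube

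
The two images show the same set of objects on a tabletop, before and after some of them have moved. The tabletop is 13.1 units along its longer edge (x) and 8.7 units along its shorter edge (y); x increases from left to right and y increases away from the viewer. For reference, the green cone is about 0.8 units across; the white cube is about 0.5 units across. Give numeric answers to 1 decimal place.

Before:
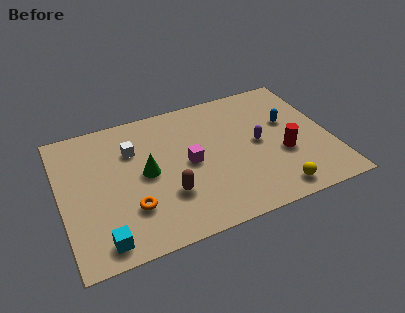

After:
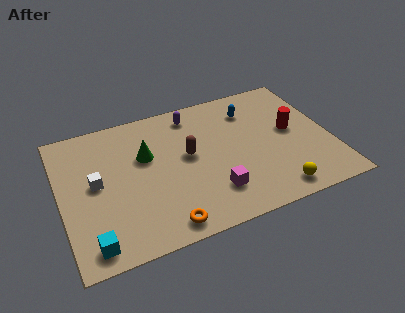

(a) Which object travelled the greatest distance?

the purple capsule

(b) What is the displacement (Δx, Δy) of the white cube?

(-1.9, -1.5)

The white cube started near (3.6, 6.1) and ended near (1.7, 4.6).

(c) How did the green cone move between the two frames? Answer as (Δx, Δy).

(0.1, 1.1)

From the two frames, the green cone sits at roughly (4.1, 4.4) before and (4.2, 5.5) after.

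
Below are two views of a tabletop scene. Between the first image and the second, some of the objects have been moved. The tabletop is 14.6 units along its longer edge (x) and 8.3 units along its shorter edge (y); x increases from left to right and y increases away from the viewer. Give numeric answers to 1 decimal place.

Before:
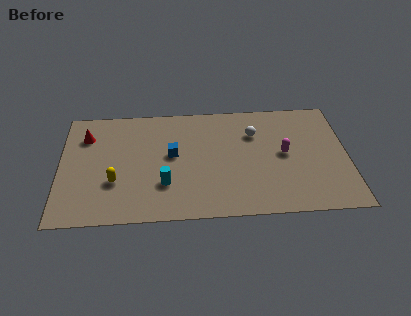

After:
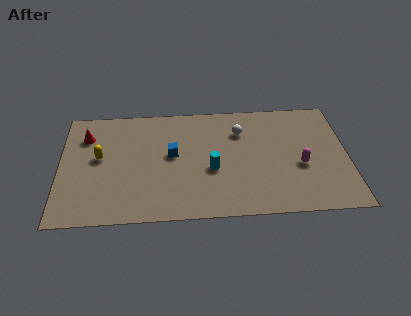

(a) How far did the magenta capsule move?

1.2

The magenta capsule was near (11.4, 4.3) before and (12.2, 3.4) after, so it travelled √(0.8² + 0.9²) ≈ 1.2 units.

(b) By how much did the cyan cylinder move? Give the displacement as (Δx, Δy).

(2.4, 0.9)

From the two frames, the cyan cylinder sits at roughly (5.3, 2.5) before and (7.7, 3.4) after.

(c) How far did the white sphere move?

0.7

The white sphere moved from about (9.9, 5.9) to (9.2, 6.1), a distance of √(0.7² + 0.2²) ≈ 0.7.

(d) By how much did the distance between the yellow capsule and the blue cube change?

+0.3

They were about 3.4 units apart before and 3.7 after — 0.3 units further apart.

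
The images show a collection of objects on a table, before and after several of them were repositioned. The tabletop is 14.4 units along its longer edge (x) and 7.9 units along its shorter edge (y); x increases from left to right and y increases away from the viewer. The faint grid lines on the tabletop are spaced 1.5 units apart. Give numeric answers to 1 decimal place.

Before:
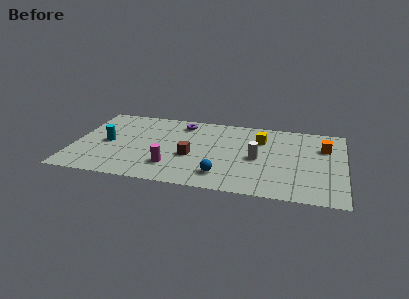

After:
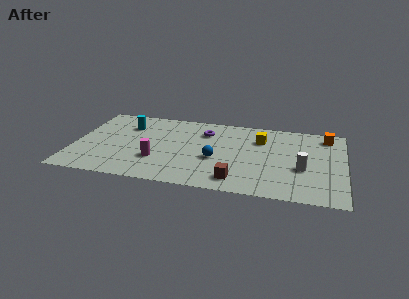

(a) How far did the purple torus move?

1.5

The purple torus was near (5.6, 6.6) before and (6.9, 5.9) after, so it travelled √(1.3² + 0.7²) ≈ 1.5 units.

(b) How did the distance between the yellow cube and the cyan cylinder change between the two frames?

-1.1

The distance was about 8.3 in the first image and 7.2 in the second, so they moved 1.1 units closer together.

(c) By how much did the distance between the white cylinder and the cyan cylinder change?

+1.9

They were about 8.0 units apart before and 9.9 after — 1.9 units further apart.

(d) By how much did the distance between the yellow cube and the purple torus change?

-1.4

Before: roughly 4.4 units apart; after: 3.0. That's 1.4 units closer together.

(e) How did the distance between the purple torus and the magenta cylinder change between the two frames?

-0.4

The distance was about 4.6 in the first image and 4.2 in the second, so they moved 0.4 units closer together.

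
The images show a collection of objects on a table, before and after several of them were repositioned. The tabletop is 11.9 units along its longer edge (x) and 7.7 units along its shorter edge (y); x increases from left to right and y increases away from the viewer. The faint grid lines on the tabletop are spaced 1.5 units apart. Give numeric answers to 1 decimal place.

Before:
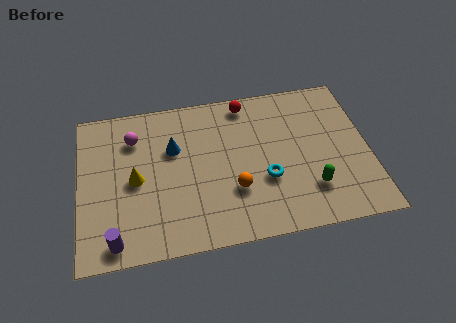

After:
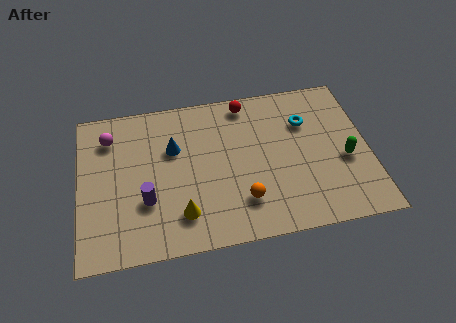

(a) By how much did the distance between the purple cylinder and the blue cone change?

-2.1

The distance was about 4.8 in the first image and 2.7 in the second, so they moved 2.1 units closer together.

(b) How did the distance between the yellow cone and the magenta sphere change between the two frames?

+3.0

They were about 2.1 units apart before and 5.1 after — 3.0 units further apart.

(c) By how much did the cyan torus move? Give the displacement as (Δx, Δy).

(1.8, 2.6)

The cyan torus started near (7.6, 2.8) and ended near (9.4, 5.4).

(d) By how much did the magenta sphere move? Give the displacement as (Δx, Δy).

(-1.0, 0.2)

The magenta sphere started near (2.3, 5.8) and ended near (1.3, 6.0).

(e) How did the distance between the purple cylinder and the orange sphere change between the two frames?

-1.2

Before: roughly 5.2 units apart; after: 4.0. That's 1.2 units closer together.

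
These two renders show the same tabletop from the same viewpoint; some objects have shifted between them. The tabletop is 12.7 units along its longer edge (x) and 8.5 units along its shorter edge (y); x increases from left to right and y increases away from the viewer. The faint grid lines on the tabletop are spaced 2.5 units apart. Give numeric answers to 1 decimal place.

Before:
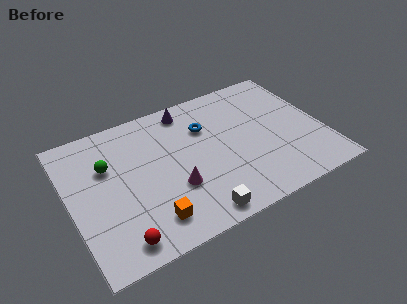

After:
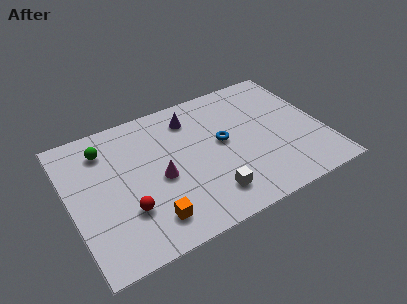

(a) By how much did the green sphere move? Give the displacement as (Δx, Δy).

(0.0, 1.1)

The green sphere started near (2.0, 5.6) and ended near (2.0, 6.7).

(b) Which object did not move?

the orange cube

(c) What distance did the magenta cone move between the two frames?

1.1

From (5.0, 2.9) to (4.4, 3.8), the magenta cone covered √(0.6² + 0.9²) ≈ 1.1 units.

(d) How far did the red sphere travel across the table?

1.6

From (2.0, 1.1) to (2.6, 2.6), the red sphere covered √(0.6² + 1.5²) ≈ 1.6 units.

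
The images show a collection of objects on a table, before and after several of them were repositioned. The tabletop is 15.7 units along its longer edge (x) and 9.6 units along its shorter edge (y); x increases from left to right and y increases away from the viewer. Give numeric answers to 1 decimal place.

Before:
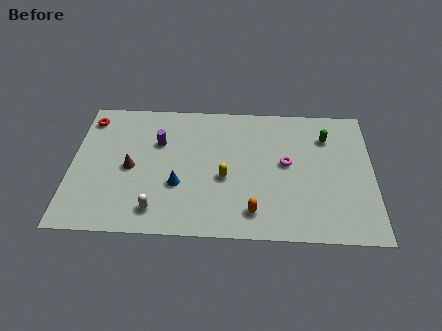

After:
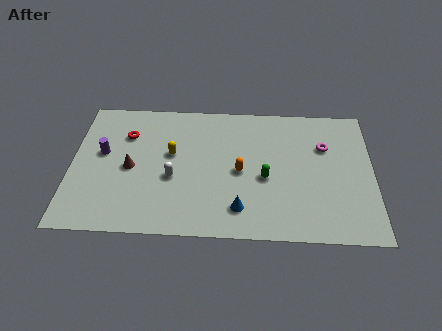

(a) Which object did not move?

the brown cone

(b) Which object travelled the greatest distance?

the green capsule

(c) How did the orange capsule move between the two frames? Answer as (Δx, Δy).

(-0.7, 2.8)

The orange capsule started near (9.5, 1.7) and ended near (8.8, 4.5).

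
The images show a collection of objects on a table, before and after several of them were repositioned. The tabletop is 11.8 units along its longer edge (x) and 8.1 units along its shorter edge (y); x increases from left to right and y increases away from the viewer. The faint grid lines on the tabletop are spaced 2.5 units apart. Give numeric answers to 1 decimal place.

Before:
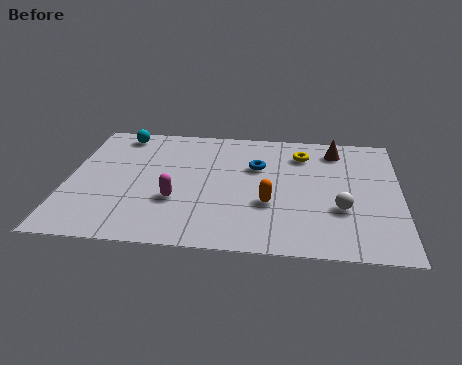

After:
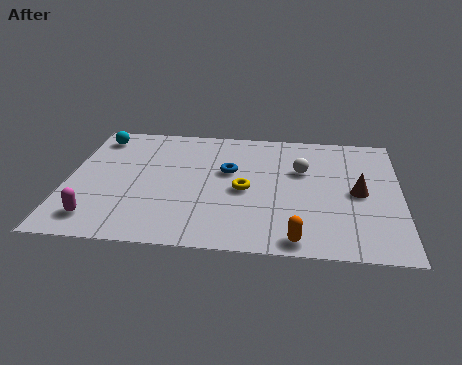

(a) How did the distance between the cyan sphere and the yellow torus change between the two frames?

-0.4

The distance was about 6.6 in the first image and 6.2 in the second, so they moved 0.4 units closer together.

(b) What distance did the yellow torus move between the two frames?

3.3

The yellow torus moved from about (8.3, 6.3) to (6.3, 3.7), a distance of √(2.0² + 2.6²) ≈ 3.3.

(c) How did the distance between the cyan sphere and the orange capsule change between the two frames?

+2.5

They were about 6.9 units apart before and 9.4 after — 2.5 units further apart.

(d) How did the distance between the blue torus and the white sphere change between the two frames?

-1.3

The distance was about 3.9 in the first image and 2.6 in the second, so they moved 1.3 units closer together.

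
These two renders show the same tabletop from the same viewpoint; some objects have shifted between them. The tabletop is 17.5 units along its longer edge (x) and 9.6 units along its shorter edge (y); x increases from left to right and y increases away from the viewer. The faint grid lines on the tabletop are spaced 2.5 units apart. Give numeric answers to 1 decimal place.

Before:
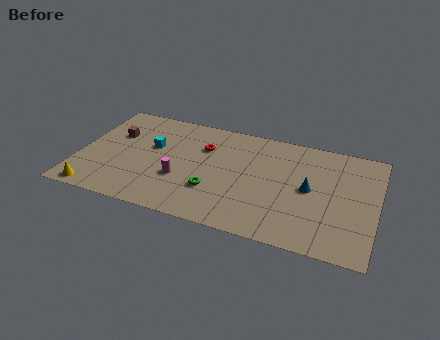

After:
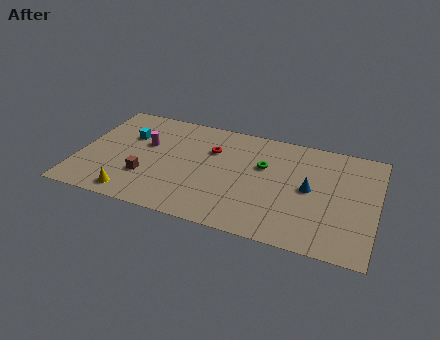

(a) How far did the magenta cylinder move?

3.4

The magenta cylinder was near (6.1, 3.4) before and (3.8, 5.9) after, so it travelled √(2.3² + 2.5²) ≈ 3.4 units.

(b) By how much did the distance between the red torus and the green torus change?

-0.7

They were about 3.8 units apart before and 3.1 after — 0.7 units closer together.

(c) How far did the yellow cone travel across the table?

2.2

The yellow cone moved from about (1.3, 0.9) to (3.5, 1.2), a distance of √(2.2² + 0.3²) ≈ 2.2.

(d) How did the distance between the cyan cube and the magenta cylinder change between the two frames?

-1.9

They were about 3.1 units apart before and 1.2 after — 1.9 units closer together.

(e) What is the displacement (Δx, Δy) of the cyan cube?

(-1.5, 0.6)

The cyan cube started near (4.2, 5.8) and ended near (2.7, 6.4).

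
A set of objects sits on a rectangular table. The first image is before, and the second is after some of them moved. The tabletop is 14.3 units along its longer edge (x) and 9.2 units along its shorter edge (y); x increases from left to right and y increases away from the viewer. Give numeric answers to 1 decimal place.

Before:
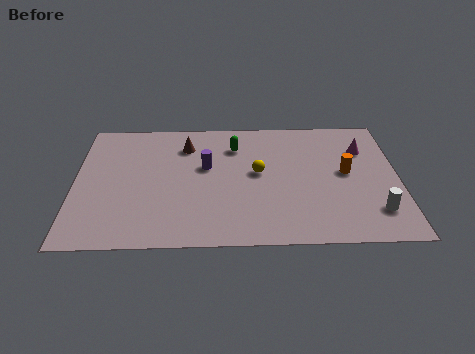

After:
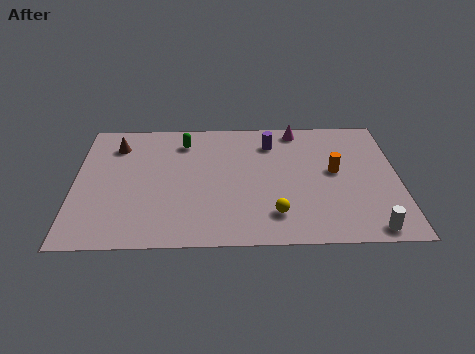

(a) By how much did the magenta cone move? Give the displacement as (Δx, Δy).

(-2.9, 1.6)

The magenta cone started near (12.8, 6.6) and ended near (9.9, 8.2).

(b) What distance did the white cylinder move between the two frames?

1.2

From (13.2, 2.1) to (12.9, 0.9), the white cylinder covered √(0.3² + 1.2²) ≈ 1.2 units.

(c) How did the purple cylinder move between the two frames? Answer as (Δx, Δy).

(2.9, 1.7)

The purple cylinder started near (5.8, 5.5) and ended near (8.7, 7.2).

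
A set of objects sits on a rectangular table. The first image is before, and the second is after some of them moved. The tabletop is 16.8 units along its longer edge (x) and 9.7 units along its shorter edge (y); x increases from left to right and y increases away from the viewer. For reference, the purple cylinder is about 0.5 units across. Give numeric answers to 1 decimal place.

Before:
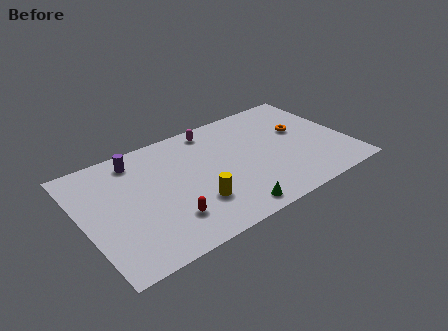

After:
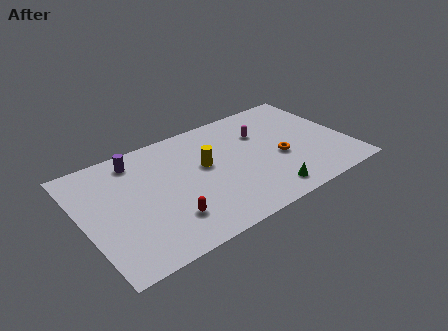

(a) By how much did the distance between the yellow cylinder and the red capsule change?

+2.5

Before: roughly 1.8 units apart; after: 4.3. That's 2.5 units further apart.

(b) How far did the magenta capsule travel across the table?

3.4

The magenta capsule moved from about (8.8, 8.5) to (11.7, 6.7), a distance of √(2.9² + 1.8²) ≈ 3.4.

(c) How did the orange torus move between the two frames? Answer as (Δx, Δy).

(-1.7, -1.8)

The orange torus was at about (14.1, 5.8) and moved to about (12.4, 4.0).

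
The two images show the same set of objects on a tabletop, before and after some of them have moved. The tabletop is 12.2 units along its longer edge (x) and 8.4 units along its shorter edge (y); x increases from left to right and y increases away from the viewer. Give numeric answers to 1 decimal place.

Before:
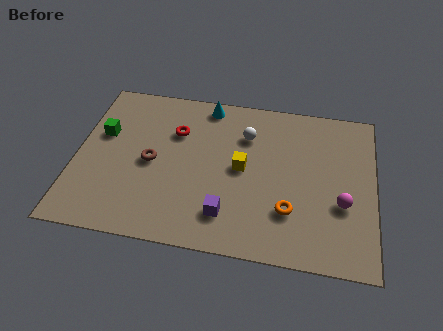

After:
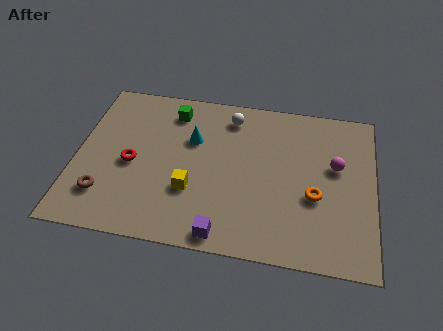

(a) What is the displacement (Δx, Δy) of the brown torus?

(-1.8, -2.0)

The brown torus started near (3.1, 4.0) and ended near (1.3, 2.0).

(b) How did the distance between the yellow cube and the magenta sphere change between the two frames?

+1.9

The distance was about 4.3 in the first image and 6.2 in the second, so they moved 1.9 units further apart.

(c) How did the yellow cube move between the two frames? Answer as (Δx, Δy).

(-2.0, -1.5)

The yellow cube was at about (6.8, 4.3) and moved to about (4.8, 2.8).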